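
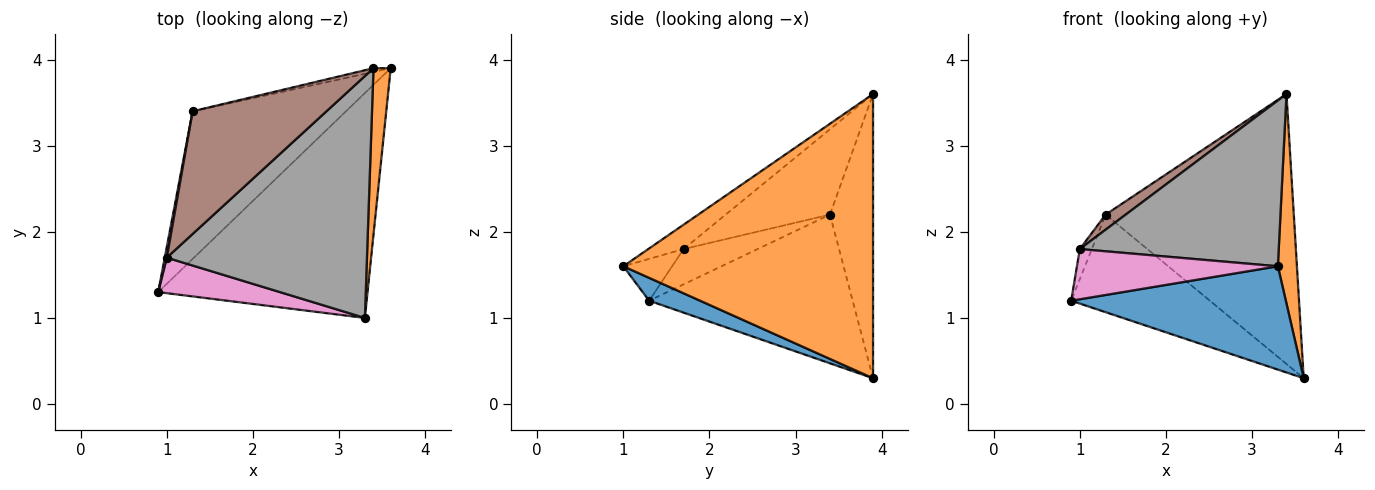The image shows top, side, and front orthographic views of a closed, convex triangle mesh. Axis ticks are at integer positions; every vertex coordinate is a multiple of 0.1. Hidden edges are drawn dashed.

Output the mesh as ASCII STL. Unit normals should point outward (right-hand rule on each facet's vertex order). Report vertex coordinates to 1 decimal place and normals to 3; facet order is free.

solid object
 facet normal 0.099 -0.416 -0.904
  outer loop
   vertex 3.3 1.0 1.6
   vertex 0.9 1.3 1.2
   vertex 3.6 3.9 0.3
  endloop
 endfacet
 facet normal 0.995 -0.076 0.060
  outer loop
   vertex 3.4 3.9 3.6
   vertex 3.3 1.0 1.6
   vertex 3.6 3.9 0.3
  endloop
 endfacet
 facet normal -0.629 0.429 -0.649
  outer loop
   vertex 1.3 3.4 2.2
   vertex 3.6 3.9 0.3
   vertex 0.9 1.3 1.2
  endloop
 endfacet
 facet normal -0.223 0.975 -0.014
  outer loop
   vertex 1.3 3.4 2.2
   vertex 3.4 3.9 3.6
   vertex 3.6 3.9 0.3
  endloop
 endfacet
 facet normal -0.985 0.160 0.057
  outer loop
   vertex 1.0 1.7 1.8
   vertex 1.3 3.4 2.2
   vertex 0.9 1.3 1.2
  endloop
 endfacet
 facet normal -0.535 -0.103 0.839
  outer loop
   vertex 1.0 1.7 1.8
   vertex 3.4 3.9 3.6
   vertex 1.3 3.4 2.2
  endloop
 endfacet
 facet normal -0.195 -0.801 0.566
  outer loop
   vertex 1.0 1.7 1.8
   vertex 0.9 1.3 1.2
   vertex 3.3 1.0 1.6
  endloop
 endfacet
 facet normal -0.100 -0.563 0.821
  outer loop
   vertex 1.0 1.7 1.8
   vertex 3.3 1.0 1.6
   vertex 3.4 3.9 3.6
  endloop
 endfacet
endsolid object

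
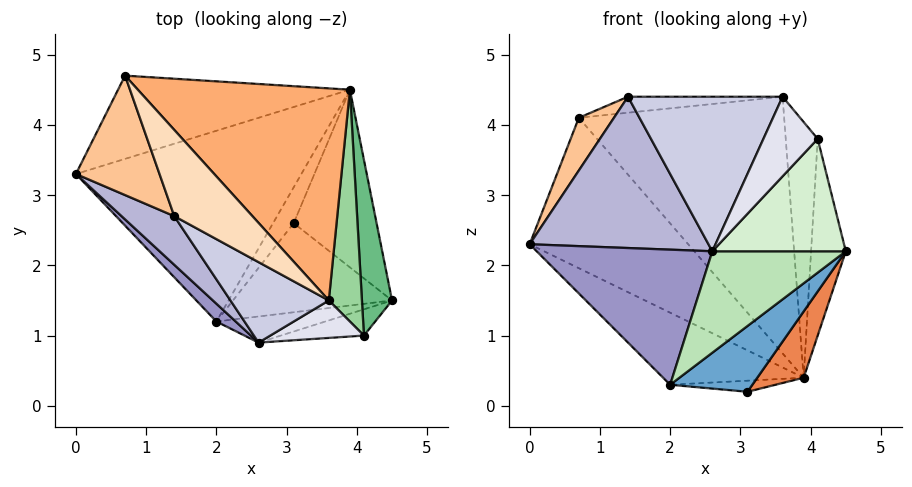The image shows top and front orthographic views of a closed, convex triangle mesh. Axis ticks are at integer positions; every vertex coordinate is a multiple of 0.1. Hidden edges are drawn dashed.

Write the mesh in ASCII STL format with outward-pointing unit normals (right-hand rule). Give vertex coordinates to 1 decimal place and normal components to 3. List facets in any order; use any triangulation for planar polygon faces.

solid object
 facet normal 0.564 -0.490 -0.664
  outer loop
   vertex 2.0 1.2 0.3
   vertex 3.1 2.6 0.2
   vertex 4.5 1.5 2.2
  endloop
 endfacet
 facet normal -0.451 0.781 -0.432
  outer loop
   vertex 3.9 4.5 0.4
   vertex 0.0 3.3 2.3
   vertex 0.7 4.7 4.1
  endloop
 endfacet
 facet normal -0.492 0.308 -0.815
  outer loop
   vertex 3.9 4.5 0.4
   vertex 2.0 1.2 0.3
   vertex 0.0 3.3 2.3
  endloop
 endfacet
 facet normal -0.420 0.268 -0.867
  outer loop
   vertex 3.9 4.5 0.4
   vertex 3.1 2.6 0.2
   vertex 2.0 1.2 0.3
  endloop
 endfacet
 facet normal 0.729 -0.239 -0.642
  outer loop
   vertex 3.9 4.5 0.4
   vertex 4.5 1.5 2.2
   vertex 3.1 2.6 0.2
  endloop
 endfacet
 facet normal 0.617 0.606 0.501
  outer loop
   vertex 3.9 4.5 0.4
   vertex 0.7 4.7 4.1
   vertex 3.6 1.5 4.4
  endloop
 endfacet
 facet normal -0.840 -0.219 0.497
  outer loop
   vertex 1.4 2.7 4.4
   vertex 0.7 4.7 4.1
   vertex 0.0 3.3 2.3
  endloop
 endfacet
 facet normal 0.099 0.181 0.978
  outer loop
   vertex 1.4 2.7 4.4
   vertex 3.6 1.5 4.4
   vertex 0.7 4.7 4.1
  endloop
 endfacet
 facet normal 0.866 0.373 0.333
  outer loop
   vertex 4.1 1.0 3.8
   vertex 4.5 1.5 2.2
   vertex 3.9 4.5 0.4
  endloop
 endfacet
 facet normal 0.840 0.402 0.365
  outer loop
   vertex 4.1 1.0 3.8
   vertex 3.9 4.5 0.4
   vertex 3.6 1.5 4.4
  endloop
 endfacet
 facet normal 0.292 -0.926 -0.239
  outer loop
   vertex 2.6 0.9 2.2
   vertex 2.0 1.2 0.3
   vertex 4.5 1.5 2.2
  endloop
 endfacet
 facet normal 0.294 -0.931 -0.217
  outer loop
   vertex 2.6 0.9 2.2
   vertex 4.5 1.5 2.2
   vertex 4.1 1.0 3.8
  endloop
 endfacet
 facet normal -0.673 -0.733 0.097
  outer loop
   vertex 2.6 0.9 2.2
   vertex 0.0 3.3 2.3
   vertex 2.0 1.2 0.3
  endloop
 endfacet
 facet normal -0.655 -0.719 0.231
  outer loop
   vertex 2.6 0.9 2.2
   vertex 1.4 2.7 4.4
   vertex 0.0 3.3 2.3
  endloop
 endfacet
 facet normal -0.436 -0.798 0.416
  outer loop
   vertex 2.6 0.9 2.2
   vertex 3.6 1.5 4.4
   vertex 1.4 2.7 4.4
  endloop
 endfacet
 facet normal -0.366 -0.842 0.396
  outer loop
   vertex 2.6 0.9 2.2
   vertex 4.1 1.0 3.8
   vertex 3.6 1.5 4.4
  endloop
 endfacet
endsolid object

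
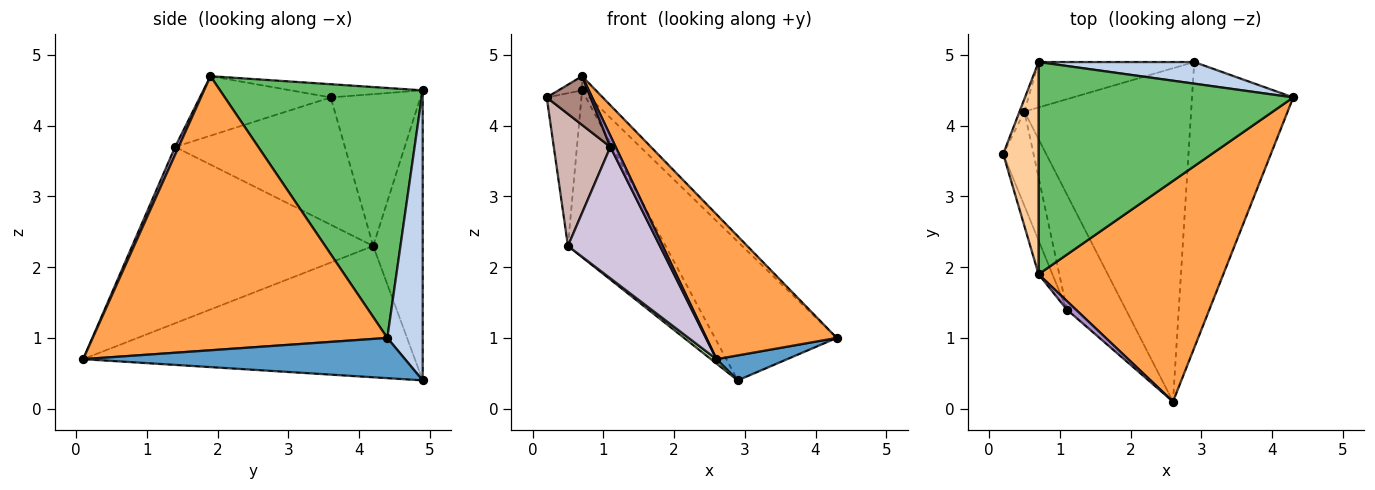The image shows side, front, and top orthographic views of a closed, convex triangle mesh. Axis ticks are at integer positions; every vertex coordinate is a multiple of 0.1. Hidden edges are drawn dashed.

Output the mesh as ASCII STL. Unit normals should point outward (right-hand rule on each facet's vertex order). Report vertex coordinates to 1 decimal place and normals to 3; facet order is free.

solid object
 facet normal 0.368 -0.081 -0.926
  outer loop
   vertex 2.9 4.9 0.4
   vertex 4.3 4.4 1.0
   vertex 2.6 0.1 0.7
  endloop
 endfacet
 facet normal 0.276 0.950 0.148
  outer loop
   vertex 0.7 4.9 4.5
   vertex 4.3 4.4 1.0
   vertex 2.9 4.9 0.4
  endloop
 endfacet
 facet normal 0.778 -0.344 0.525
  outer loop
   vertex 0.7 1.9 4.7
   vertex 2.6 0.1 0.7
   vertex 4.3 4.4 1.0
  endloop
 endfacet
 facet normal -0.349 0.062 0.935
  outer loop
   vertex 0.7 1.9 4.7
   vertex 0.7 4.9 4.5
   vertex 0.2 3.6 4.4
  endloop
 endfacet
 facet normal 0.700 0.048 0.713
  outer loop
   vertex 0.7 1.9 4.7
   vertex 4.3 4.4 1.0
   vertex 0.7 4.9 4.5
  endloop
 endfacet
 facet normal -0.619 -0.010 -0.785
  outer loop
   vertex 0.5 4.2 2.3
   vertex 2.9 4.9 0.4
   vertex 2.6 0.1 0.7
  endloop
 endfacet
 facet normal -0.932 0.361 -0.030
  outer loop
   vertex 0.5 4.2 2.3
   vertex 0.2 3.6 4.4
   vertex 0.7 4.9 4.5
  endloop
 endfacet
 facet normal -0.439 0.867 -0.236
  outer loop
   vertex 0.5 4.2 2.3
   vertex 0.7 4.9 4.5
   vertex 2.9 4.9 0.4
  endloop
 endfacet
 facet normal 0.468 -0.701 0.538
  outer loop
   vertex 1.1 1.4 3.7
   vertex 2.6 0.1 0.7
   vertex 0.7 1.9 4.7
  endloop
 endfacet
 facet normal -0.892 -0.340 -0.298
  outer loop
   vertex 1.1 1.4 3.7
   vertex 0.5 4.2 2.3
   vertex 2.6 0.1 0.7
  endloop
 endfacet
 facet normal -0.926 -0.310 -0.215
  outer loop
   vertex 1.1 1.4 3.7
   vertex 0.7 1.9 4.7
   vertex 0.2 3.6 4.4
  endloop
 endfacet
 facet normal -0.925 -0.308 -0.220
  outer loop
   vertex 1.1 1.4 3.7
   vertex 0.2 3.6 4.4
   vertex 0.5 4.2 2.3
  endloop
 endfacet
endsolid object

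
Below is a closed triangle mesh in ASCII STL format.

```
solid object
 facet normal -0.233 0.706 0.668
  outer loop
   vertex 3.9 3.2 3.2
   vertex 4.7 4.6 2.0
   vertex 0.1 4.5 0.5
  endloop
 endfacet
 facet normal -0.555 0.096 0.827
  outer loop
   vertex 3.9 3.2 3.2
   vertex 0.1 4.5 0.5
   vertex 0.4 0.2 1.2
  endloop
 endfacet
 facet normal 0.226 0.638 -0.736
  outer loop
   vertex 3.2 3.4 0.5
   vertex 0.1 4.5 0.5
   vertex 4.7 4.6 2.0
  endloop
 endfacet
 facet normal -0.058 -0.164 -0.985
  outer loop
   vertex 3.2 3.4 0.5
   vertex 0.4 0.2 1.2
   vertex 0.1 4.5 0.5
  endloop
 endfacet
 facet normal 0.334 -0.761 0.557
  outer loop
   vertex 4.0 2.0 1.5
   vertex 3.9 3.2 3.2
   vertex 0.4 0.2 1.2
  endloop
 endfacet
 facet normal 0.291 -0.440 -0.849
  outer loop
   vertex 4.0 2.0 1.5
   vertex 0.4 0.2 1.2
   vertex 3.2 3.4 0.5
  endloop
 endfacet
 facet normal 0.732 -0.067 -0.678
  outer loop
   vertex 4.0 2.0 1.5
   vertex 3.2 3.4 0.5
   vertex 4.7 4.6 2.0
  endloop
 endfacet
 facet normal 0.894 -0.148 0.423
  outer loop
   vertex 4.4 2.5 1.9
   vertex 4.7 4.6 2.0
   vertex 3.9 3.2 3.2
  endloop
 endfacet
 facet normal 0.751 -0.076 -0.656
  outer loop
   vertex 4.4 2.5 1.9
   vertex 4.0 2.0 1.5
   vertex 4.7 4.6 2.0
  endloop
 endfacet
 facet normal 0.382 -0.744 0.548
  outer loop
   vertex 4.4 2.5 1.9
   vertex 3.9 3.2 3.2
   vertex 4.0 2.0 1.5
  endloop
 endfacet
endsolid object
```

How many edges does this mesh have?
15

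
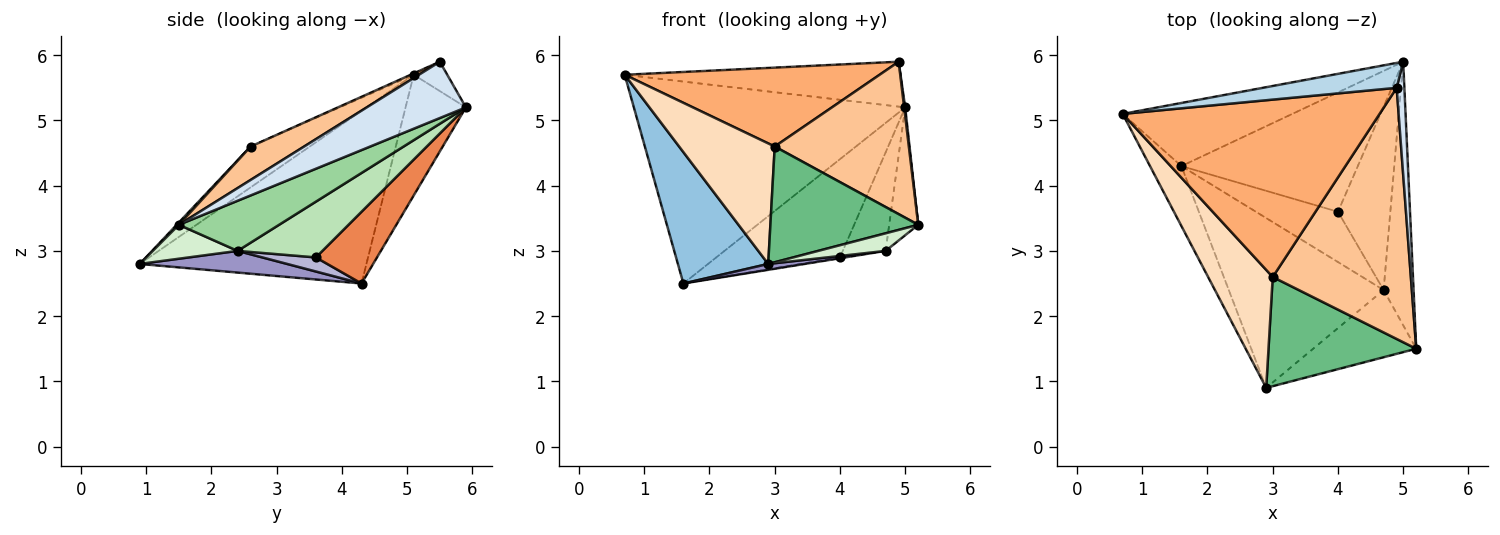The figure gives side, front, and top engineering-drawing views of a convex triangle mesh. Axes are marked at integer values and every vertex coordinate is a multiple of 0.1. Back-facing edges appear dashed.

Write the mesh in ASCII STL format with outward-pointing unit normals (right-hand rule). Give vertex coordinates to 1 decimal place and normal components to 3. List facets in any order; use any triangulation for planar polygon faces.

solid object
 facet normal -0.208 0.934 -0.292
  outer loop
   vertex 1.6 4.3 2.5
   vertex 0.7 5.1 5.7
   vertex 5.0 5.9 5.2
  endloop
 endfacet
 facet normal -0.916 -0.365 -0.166
  outer loop
   vertex 2.9 0.9 2.8
   vertex 0.7 5.1 5.7
   vertex 1.6 4.3 2.5
  endloop
 endfacet
 facet normal -0.106 0.870 0.482
  outer loop
   vertex 4.9 5.5 5.9
   vertex 5.0 5.9 5.2
   vertex 0.7 5.1 5.7
  endloop
 endfacet
 facet normal 0.991 -0.010 0.136
  outer loop
   vertex 4.9 5.5 5.9
   vertex 5.2 1.5 3.4
   vertex 5.0 5.9 5.2
  endloop
 endfacet
 facet normal 0.300 0.606 -0.737
  outer loop
   vertex 4.0 3.6 2.9
   vertex 1.6 4.3 2.5
   vertex 5.0 5.9 5.2
  endloop
 endfacet
 facet normal -0.005 -0.406 0.914
  outer loop
   vertex 3.0 2.6 4.6
   vertex 4.9 5.5 5.9
   vertex 0.7 5.1 5.7
  endloop
 endfacet
 facet normal 0.203 -0.508 0.837
  outer loop
   vertex 3.0 2.6 4.6
   vertex 5.2 1.5 3.4
   vertex 4.9 5.5 5.9
  endloop
 endfacet
 facet normal -0.404 -0.654 0.640
  outer loop
   vertex 3.0 2.6 4.6
   vertex 0.7 5.1 5.7
   vertex 2.9 0.9 2.8
  endloop
 endfacet
 facet normal 0.011 -0.727 0.686
  outer loop
   vertex 3.0 2.6 4.6
   vertex 2.9 0.9 2.8
   vertex 5.2 1.5 3.4
  endloop
 endfacet
 facet normal 0.833 0.242 -0.498
  outer loop
   vertex 4.7 2.4 3.0
   vertex 5.0 5.9 5.2
   vertex 5.2 1.5 3.4
  endloop
 endfacet
 facet normal 0.684 0.345 -0.643
  outer loop
   vertex 4.7 2.4 3.0
   vertex 4.0 3.6 2.9
   vertex 5.0 5.9 5.2
  endloop
 endfacet
 facet normal 0.303 -0.241 -0.922
  outer loop
   vertex 4.7 2.4 3.0
   vertex 5.2 1.5 3.4
   vertex 2.9 0.9 2.8
  endloop
 endfacet
 facet normal 0.139 -0.034 -0.990
  outer loop
   vertex 4.7 2.4 3.0
   vertex 2.9 0.9 2.8
   vertex 1.6 4.3 2.5
  endloop
 endfacet
 facet normal 0.169 0.016 -0.985
  outer loop
   vertex 4.7 2.4 3.0
   vertex 1.6 4.3 2.5
   vertex 4.0 3.6 2.9
  endloop
 endfacet
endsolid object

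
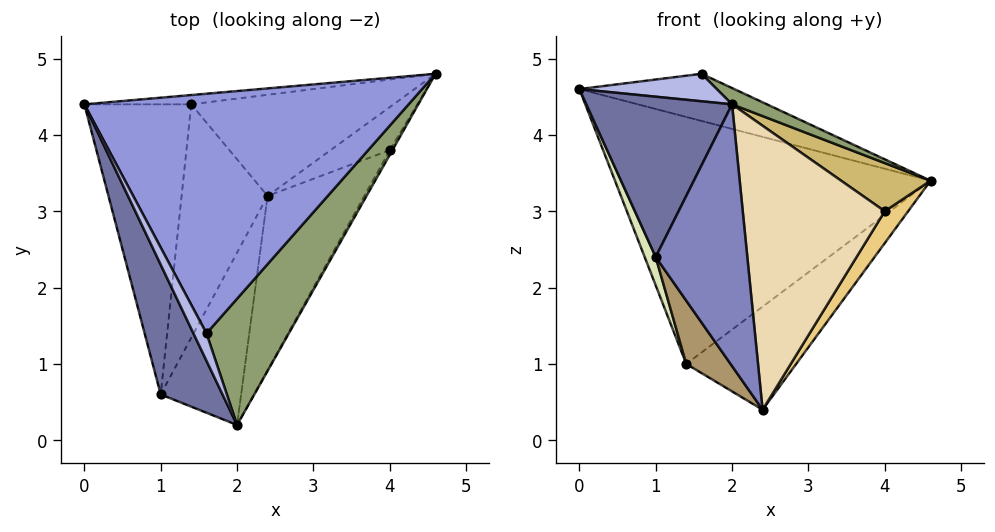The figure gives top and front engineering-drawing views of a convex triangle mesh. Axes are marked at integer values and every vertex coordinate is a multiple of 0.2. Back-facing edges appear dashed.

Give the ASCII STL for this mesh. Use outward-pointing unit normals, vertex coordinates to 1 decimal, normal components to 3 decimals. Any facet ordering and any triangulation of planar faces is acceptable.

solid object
 facet normal -0.843 -0.418 0.338
  outer loop
   vertex 1.0 0.6 2.4
   vertex 2.0 0.2 4.4
   vertex 0.0 4.4 4.6
  endloop
 endfacet
 facet normal 0.608 -0.663 -0.437
  outer loop
   vertex 1.0 0.6 2.4
   vertex 2.4 3.2 0.4
   vertex 2.0 0.2 4.4
  endloop
 endfacet
 facet normal 0.233 0.188 0.954
  outer loop
   vertex 1.6 1.4 4.8
   vertex 4.6 4.8 3.4
   vertex 0.0 4.4 4.6
  endloop
 endfacet
 facet normal -0.816 -0.408 0.408
  outer loop
   vertex 1.6 1.4 4.8
   vertex 0.0 4.4 4.6
   vertex 2.0 0.2 4.4
  endloop
 endfacet
 facet normal 0.519 -0.109 0.847
  outer loop
   vertex 1.6 1.4 4.8
   vertex 2.0 0.2 4.4
   vertex 4.6 4.8 3.4
  endloop
 endfacet
 facet normal -0.096 0.995 -0.037
  outer loop
   vertex 1.4 4.4 1.0
   vertex 0.0 4.4 4.6
   vertex 4.6 4.8 3.4
  endloop
 endfacet
 facet normal 0.400 0.654 -0.642
  outer loop
   vertex 1.4 4.4 1.0
   vertex 4.6 4.8 3.4
   vertex 2.4 3.2 0.4
  endloop
 endfacet
 facet normal -0.931 -0.035 -0.362
  outer loop
   vertex 1.4 4.4 1.0
   vertex 1.0 0.6 2.4
   vertex 0.0 4.4 4.6
  endloop
 endfacet
 facet normal -0.666 -0.195 -0.720
  outer loop
   vertex 1.4 4.4 1.0
   vertex 2.4 3.2 0.4
   vertex 1.0 0.6 2.4
  endloop
 endfacet
 facet normal 0.865 -0.499 -0.049
  outer loop
   vertex 4.0 3.8 3.0
   vertex 4.6 4.8 3.4
   vertex 2.0 0.2 4.4
  endloop
 endfacet
 facet normal 0.837 -0.326 -0.440
  outer loop
   vertex 4.0 3.8 3.0
   vertex 2.4 3.2 0.4
   vertex 4.6 4.8 3.4
  endloop
 endfacet
 facet normal 0.760 -0.554 -0.340
  outer loop
   vertex 4.0 3.8 3.0
   vertex 2.0 0.2 4.4
   vertex 2.4 3.2 0.4
  endloop
 endfacet
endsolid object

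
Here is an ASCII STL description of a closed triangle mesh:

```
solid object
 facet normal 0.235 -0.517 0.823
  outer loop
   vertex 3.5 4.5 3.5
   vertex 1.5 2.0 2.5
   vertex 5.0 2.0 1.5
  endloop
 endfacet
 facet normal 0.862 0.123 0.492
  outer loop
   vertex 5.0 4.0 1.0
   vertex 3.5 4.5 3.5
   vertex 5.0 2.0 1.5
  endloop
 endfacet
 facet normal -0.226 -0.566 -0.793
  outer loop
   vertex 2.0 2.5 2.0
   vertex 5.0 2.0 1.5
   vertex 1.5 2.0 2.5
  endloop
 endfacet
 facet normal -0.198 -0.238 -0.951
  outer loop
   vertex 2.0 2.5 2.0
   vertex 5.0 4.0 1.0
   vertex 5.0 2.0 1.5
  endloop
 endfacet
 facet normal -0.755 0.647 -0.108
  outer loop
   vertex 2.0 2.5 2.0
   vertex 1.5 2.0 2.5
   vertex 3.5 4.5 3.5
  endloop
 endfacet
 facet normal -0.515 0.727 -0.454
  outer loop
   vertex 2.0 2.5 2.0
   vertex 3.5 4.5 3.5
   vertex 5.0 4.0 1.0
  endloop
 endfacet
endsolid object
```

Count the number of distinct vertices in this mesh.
5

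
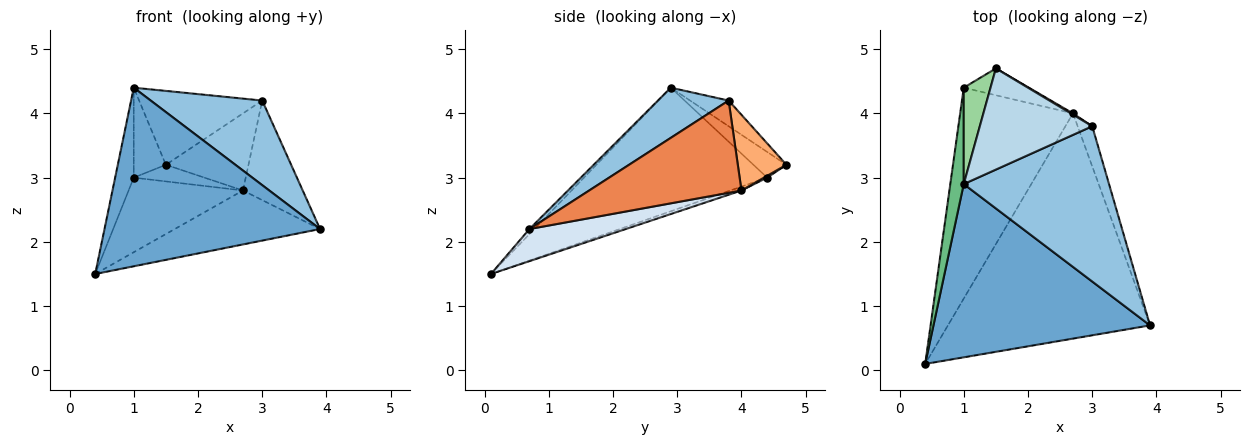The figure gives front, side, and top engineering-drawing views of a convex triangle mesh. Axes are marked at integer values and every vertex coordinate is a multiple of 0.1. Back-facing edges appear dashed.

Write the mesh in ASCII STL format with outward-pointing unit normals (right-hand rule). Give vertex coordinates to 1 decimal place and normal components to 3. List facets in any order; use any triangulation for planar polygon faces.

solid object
 facet normal -0.016 -0.718 0.696
  outer loop
   vertex 1.0 2.9 4.4
   vertex 0.4 0.1 1.5
   vertex 3.9 0.7 2.2
  endloop
 endfacet
 facet normal 0.290 -0.458 0.840
  outer loop
   vertex 3.0 3.8 4.2
   vertex 1.0 2.9 4.4
   vertex 3.9 0.7 2.2
  endloop
 endfacet
 facet normal -0.182 0.580 0.794
  outer loop
   vertex 3.0 3.8 4.2
   vertex 1.5 4.7 3.2
   vertex 1.0 2.9 4.4
  endloop
 endfacet
 facet normal 0.153 0.230 -0.961
  outer loop
   vertex 2.7 4.0 2.8
   vertex 3.9 0.7 2.2
   vertex 0.4 0.1 1.5
  endloop
 endfacet
 facet normal 0.921 0.361 -0.146
  outer loop
   vertex 2.7 4.0 2.8
   vertex 3.0 3.8 4.2
   vertex 3.9 0.7 2.2
  endloop
 endfacet
 facet normal 0.507 0.862 0.014
  outer loop
   vertex 2.7 4.0 2.8
   vertex 1.5 4.7 3.2
   vertex 3.0 3.8 4.2
  endloop
 endfacet
 facet normal -0.032 0.333 -0.942
  outer loop
   vertex 1.0 4.4 3.0
   vertex 2.7 4.0 2.8
   vertex 0.4 0.1 1.5
  endloop
 endfacet
 facet normal 0.024 0.527 -0.850
  outer loop
   vertex 1.0 4.4 3.0
   vertex 1.5 4.7 3.2
   vertex 2.7 4.0 2.8
  endloop
 endfacet
 facet normal -0.989 0.100 0.108
  outer loop
   vertex 1.0 4.4 3.0
   vertex 0.4 0.1 1.5
   vertex 1.0 2.9 4.4
  endloop
 endfacet
 facet normal -0.574 0.559 0.598
  outer loop
   vertex 1.0 4.4 3.0
   vertex 1.0 2.9 4.4
   vertex 1.5 4.7 3.2
  endloop
 endfacet
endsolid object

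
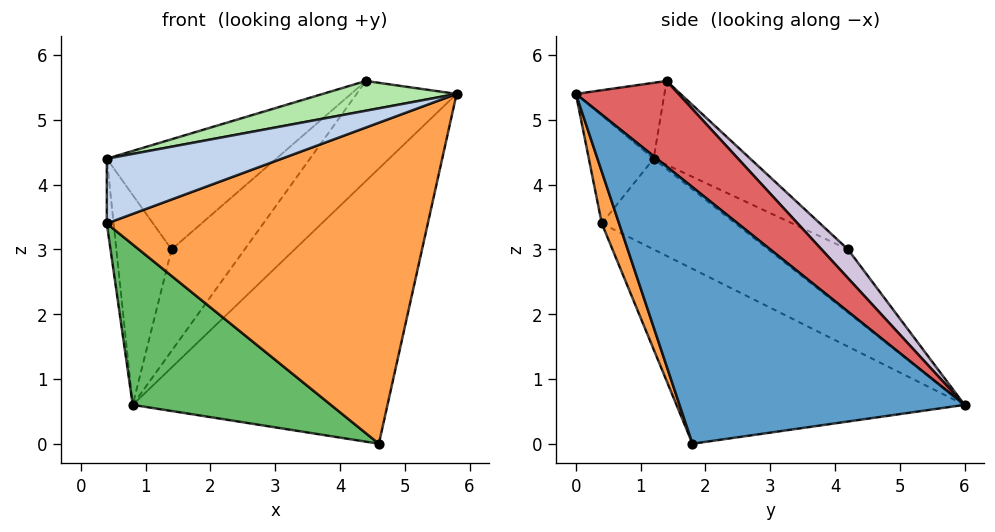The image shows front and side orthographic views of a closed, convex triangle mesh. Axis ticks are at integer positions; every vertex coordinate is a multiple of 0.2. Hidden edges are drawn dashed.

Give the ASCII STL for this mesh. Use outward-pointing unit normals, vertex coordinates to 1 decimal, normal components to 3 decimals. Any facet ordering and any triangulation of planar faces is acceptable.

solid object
 facet normal 0.744 0.665 0.056
  outer loop
   vertex 4.6 1.8 0.0
   vertex 0.8 6.0 0.6
   vertex 5.8 0.0 5.4
  endloop
 endfacet
 facet normal -0.278 -0.750 0.600
  outer loop
   vertex 0.4 0.4 3.4
   vertex 5.8 0.0 5.4
   vertex 0.4 1.2 4.4
  endloop
 endfacet
 facet normal 0.051 -0.944 -0.326
  outer loop
   vertex 0.4 0.4 3.4
   vertex 4.6 1.8 0.0
   vertex 5.8 0.0 5.4
  endloop
 endfacet
 facet normal -0.998 0.051 -0.041
  outer loop
   vertex 0.4 0.4 3.4
   vertex 0.4 1.2 4.4
   vertex 0.8 6.0 0.6
  endloop
 endfacet
 facet normal -0.514 -0.354 -0.781
  outer loop
   vertex 0.4 0.4 3.4
   vertex 0.8 6.0 0.6
   vertex 4.6 1.8 0.0
  endloop
 endfacet
 facet normal -0.249 -0.376 0.892
  outer loop
   vertex 4.4 1.4 5.6
   vertex 0.4 1.2 4.4
   vertex 5.8 0.0 5.4
  endloop
 endfacet
 facet normal 0.710 0.692 0.126
  outer loop
   vertex 4.4 1.4 5.6
   vertex 5.8 0.0 5.4
   vertex 0.8 6.0 0.6
  endloop
 endfacet
 facet normal -0.695 0.481 0.535
  outer loop
   vertex 1.4 4.2 3.0
   vertex 0.8 6.0 0.6
   vertex 0.4 1.2 4.4
  endloop
 endfacet
 facet normal -0.274 0.480 0.833
  outer loop
   vertex 1.4 4.2 3.0
   vertex 0.4 1.2 4.4
   vertex 4.4 1.4 5.6
  endloop
 endfacet
 facet normal 0.289 0.799 0.527
  outer loop
   vertex 1.4 4.2 3.0
   vertex 4.4 1.4 5.6
   vertex 0.8 6.0 0.6
  endloop
 endfacet
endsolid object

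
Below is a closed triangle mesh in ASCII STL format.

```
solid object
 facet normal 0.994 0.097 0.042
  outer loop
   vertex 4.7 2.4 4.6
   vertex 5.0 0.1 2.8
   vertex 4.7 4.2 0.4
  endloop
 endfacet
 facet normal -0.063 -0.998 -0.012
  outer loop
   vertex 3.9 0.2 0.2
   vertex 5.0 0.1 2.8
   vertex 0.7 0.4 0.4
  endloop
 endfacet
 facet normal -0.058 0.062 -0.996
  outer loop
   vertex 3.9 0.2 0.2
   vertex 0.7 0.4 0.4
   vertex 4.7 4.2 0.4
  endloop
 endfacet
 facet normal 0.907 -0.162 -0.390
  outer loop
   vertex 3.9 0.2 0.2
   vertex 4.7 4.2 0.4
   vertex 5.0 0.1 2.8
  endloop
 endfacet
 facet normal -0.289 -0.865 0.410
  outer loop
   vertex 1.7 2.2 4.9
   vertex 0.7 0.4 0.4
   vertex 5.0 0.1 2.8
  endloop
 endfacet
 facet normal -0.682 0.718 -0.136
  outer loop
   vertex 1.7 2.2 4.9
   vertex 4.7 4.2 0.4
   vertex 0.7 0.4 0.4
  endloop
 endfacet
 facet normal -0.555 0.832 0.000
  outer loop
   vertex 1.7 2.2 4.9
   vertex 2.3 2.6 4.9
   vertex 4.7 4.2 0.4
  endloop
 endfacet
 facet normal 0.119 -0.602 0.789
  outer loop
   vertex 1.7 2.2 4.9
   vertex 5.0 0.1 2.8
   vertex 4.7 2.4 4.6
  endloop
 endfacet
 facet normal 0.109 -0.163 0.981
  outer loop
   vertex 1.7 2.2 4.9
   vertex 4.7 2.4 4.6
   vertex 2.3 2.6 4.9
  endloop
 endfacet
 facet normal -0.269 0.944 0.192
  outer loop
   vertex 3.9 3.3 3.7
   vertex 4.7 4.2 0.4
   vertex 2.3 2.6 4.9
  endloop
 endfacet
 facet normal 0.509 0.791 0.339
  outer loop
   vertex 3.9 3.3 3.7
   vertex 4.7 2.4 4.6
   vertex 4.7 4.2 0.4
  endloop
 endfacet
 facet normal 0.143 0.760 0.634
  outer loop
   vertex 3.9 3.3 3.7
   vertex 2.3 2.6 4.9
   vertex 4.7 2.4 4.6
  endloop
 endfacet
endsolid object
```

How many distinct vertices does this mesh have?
8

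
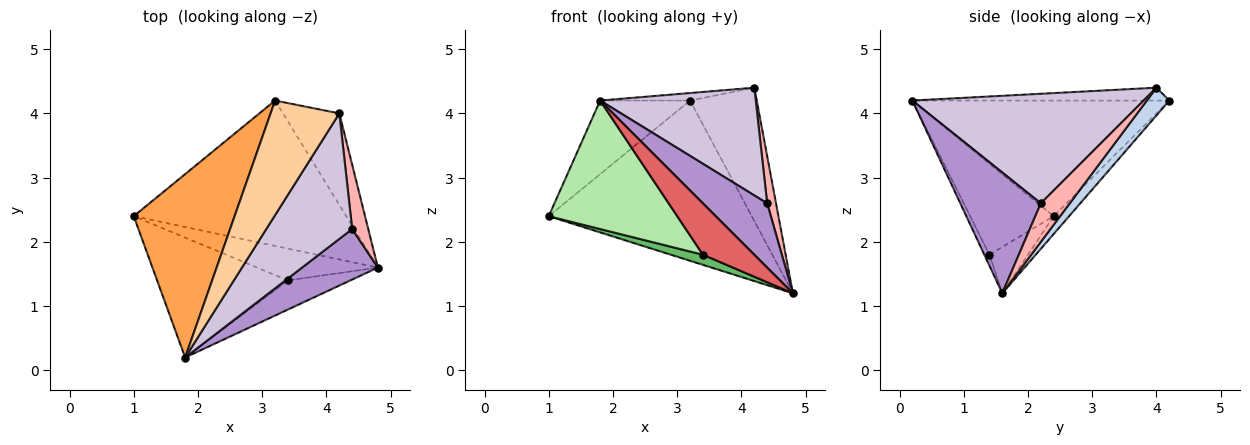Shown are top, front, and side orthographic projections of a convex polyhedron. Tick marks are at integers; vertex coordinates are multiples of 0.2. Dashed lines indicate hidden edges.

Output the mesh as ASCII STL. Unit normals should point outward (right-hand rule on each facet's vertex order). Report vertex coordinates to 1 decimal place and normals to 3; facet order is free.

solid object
 facet normal -0.056 0.739 -0.671
  outer loop
   vertex 3.2 4.2 4.2
   vertex 4.8 1.6 1.2
   vertex 1.0 2.4 2.4
  endloop
 endfacet
 facet normal 0.268 0.794 -0.545
  outer loop
   vertex 3.2 4.2 4.2
   vertex 4.2 4.0 4.4
   vertex 4.8 1.6 1.2
  endloop
 endfacet
 facet normal -0.729 0.255 0.636
  outer loop
   vertex 3.2 4.2 4.2
   vertex 1.0 2.4 2.4
   vertex 1.8 0.2 4.2
  endloop
 endfacet
 facet normal -0.183 0.064 0.981
  outer loop
   vertex 3.2 4.2 4.2
   vertex 1.8 0.2 4.2
   vertex 4.2 4.0 4.4
  endloop
 endfacet
 facet normal -0.343 -0.286 -0.895
  outer loop
   vertex 3.4 1.4 1.8
   vertex 1.0 2.4 2.4
   vertex 4.8 1.6 1.2
  endloop
 endfacet
 facet normal -0.429 -0.660 -0.616
  outer loop
   vertex 3.4 1.4 1.8
   vertex 1.8 0.2 4.2
   vertex 1.0 2.4 2.4
  endloop
 endfacet
 facet normal -0.087 -0.867 -0.491
  outer loop
   vertex 3.4 1.4 1.8
   vertex 4.8 1.6 1.2
   vertex 1.8 0.2 4.2
  endloop
 endfacet
 facet normal 0.888 -0.271 0.370
  outer loop
   vertex 4.4 2.2 2.6
   vertex 4.8 1.6 1.2
   vertex 4.2 4.0 4.4
  endloop
 endfacet
 facet normal 0.702 -0.560 0.440
  outer loop
   vertex 4.4 2.2 2.6
   vertex 1.8 0.2 4.2
   vertex 4.8 1.6 1.2
  endloop
 endfacet
 facet normal 0.696 -0.468 0.545
  outer loop
   vertex 4.4 2.2 2.6
   vertex 4.2 4.0 4.4
   vertex 1.8 0.2 4.2
  endloop
 endfacet
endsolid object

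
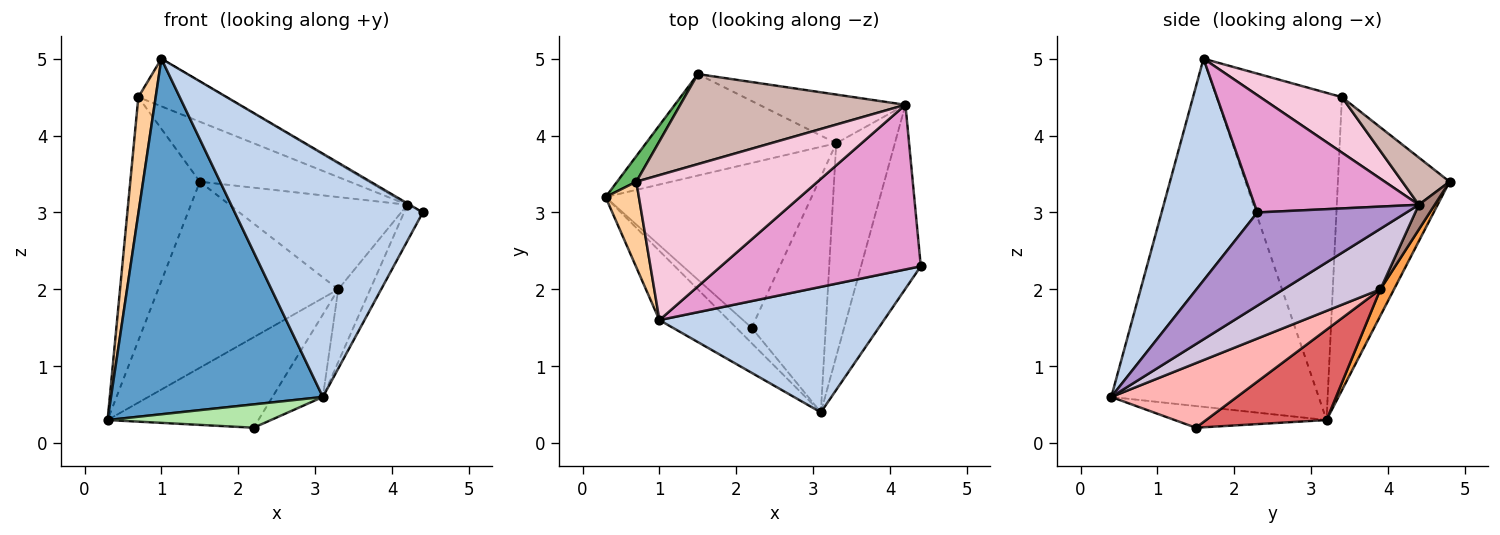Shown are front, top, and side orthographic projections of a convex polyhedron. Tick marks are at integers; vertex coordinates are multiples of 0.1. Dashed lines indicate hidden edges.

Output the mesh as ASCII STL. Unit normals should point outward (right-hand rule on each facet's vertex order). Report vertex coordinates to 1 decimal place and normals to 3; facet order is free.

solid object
 facet normal -0.693 -0.708 -0.138
  outer loop
   vertex 1.0 1.6 5.0
   vertex 0.3 3.2 0.3
   vertex 3.1 0.4 0.6
  endloop
 endfacet
 facet normal 0.412 -0.810 0.418
  outer loop
   vertex 1.0 1.6 5.0
   vertex 3.1 0.4 0.6
   vertex 4.4 2.3 3.0
  endloop
 endfacet
 facet normal 0.066 0.876 -0.478
  outer loop
   vertex 3.3 3.9 2.0
   vertex 0.3 3.2 0.3
   vertex 1.5 4.8 3.4
  endloop
 endfacet
 facet normal -0.986 -0.136 0.100
  outer loop
   vertex 0.7 3.4 4.5
   vertex 0.3 3.2 0.3
   vertex 1.0 1.6 5.0
  endloop
 endfacet
 facet normal -0.847 0.528 0.056
  outer loop
   vertex 0.7 3.4 4.5
   vertex 1.5 4.8 3.4
   vertex 0.3 3.2 0.3
  endloop
 endfacet
 facet normal -0.613 -0.660 -0.435
  outer loop
   vertex 2.2 1.5 0.2
   vertex 3.1 0.4 0.6
   vertex 0.3 3.2 0.3
  endloop
 endfacet
 facet normal 0.359 0.449 -0.818
  outer loop
   vertex 2.2 1.5 0.2
   vertex 0.3 3.2 0.3
   vertex 3.3 3.9 2.0
  endloop
 endfacet
 facet normal 0.636 0.255 -0.729
  outer loop
   vertex 2.2 1.5 0.2
   vertex 3.3 3.9 2.0
   vertex 3.1 0.4 0.6
  endloop
 endfacet
 facet normal 0.837 0.105 -0.537
  outer loop
   vertex 4.2 4.4 3.1
   vertex 4.4 2.3 3.0
   vertex 3.1 0.4 0.6
  endloop
 endfacet
 facet normal 0.699 0.231 -0.677
  outer loop
   vertex 4.2 4.4 3.1
   vertex 3.1 0.4 0.6
   vertex 3.3 3.9 2.0
  endloop
 endfacet
 facet normal 0.079 0.882 -0.465
  outer loop
   vertex 4.2 4.4 3.1
   vertex 3.3 3.9 2.0
   vertex 1.5 4.8 3.4
  endloop
 endfacet
 facet normal 0.172 0.546 0.820
  outer loop
   vertex 4.2 4.4 3.1
   vertex 1.5 4.8 3.4
   vertex 0.7 3.4 4.5
  endloop
 endfacet
 facet normal 0.506 0.007 0.863
  outer loop
   vertex 4.2 4.4 3.1
   vertex 1.0 1.6 5.0
   vertex 4.4 2.3 3.0
  endloop
 endfacet
 facet normal 0.279 0.300 0.912
  outer loop
   vertex 4.2 4.4 3.1
   vertex 0.7 3.4 4.5
   vertex 1.0 1.6 5.0
  endloop
 endfacet
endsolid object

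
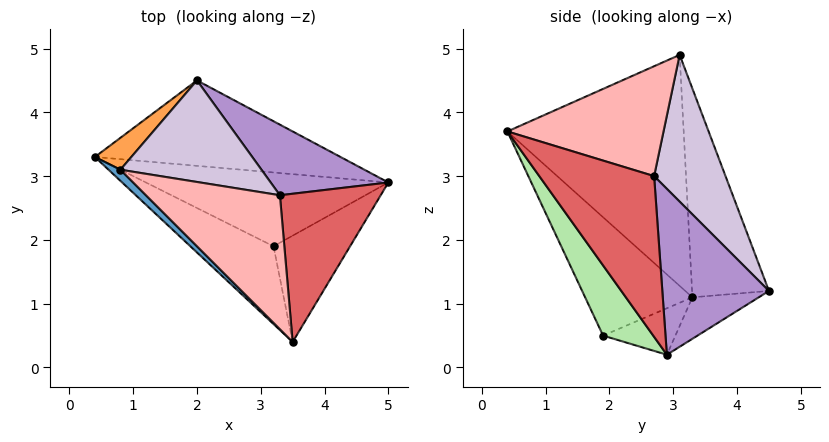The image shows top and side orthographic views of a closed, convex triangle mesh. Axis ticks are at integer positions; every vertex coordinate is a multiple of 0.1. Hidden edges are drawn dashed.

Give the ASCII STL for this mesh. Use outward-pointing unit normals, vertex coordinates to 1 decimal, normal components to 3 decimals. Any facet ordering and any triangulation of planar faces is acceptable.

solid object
 facet normal -0.699 -0.715 0.036
  outer loop
   vertex 0.8 3.1 4.9
   vertex 0.4 3.3 1.1
   vertex 3.5 0.4 3.7
  endloop
 endfacet
 facet normal -0.159 0.291 -0.943
  outer loop
   vertex 2.0 4.5 1.2
   vertex 5.0 2.9 0.2
   vertex 0.4 3.3 1.1
  endloop
 endfacet
 facet normal -0.601 0.792 0.105
  outer loop
   vertex 2.0 4.5 1.2
   vertex 0.4 3.3 1.1
   vertex 0.8 3.1 4.9
  endloop
 endfacet
 facet normal -0.188 0.044 -0.981
  outer loop
   vertex 3.2 1.9 0.5
   vertex 0.4 3.3 1.1
   vertex 5.0 2.9 0.2
  endloop
 endfacet
 facet normal -0.478 -0.812 -0.336
  outer loop
   vertex 3.2 1.9 0.5
   vertex 3.5 0.4 3.7
   vertex 0.4 3.3 1.1
  endloop
 endfacet
 facet normal 0.386 -0.821 -0.421
  outer loop
   vertex 3.2 1.9 0.5
   vertex 5.0 2.9 0.2
   vertex 3.5 0.4 3.7
  endloop
 endfacet
 facet normal 0.825 0.229 0.517
  outer loop
   vertex 3.3 2.7 3.0
   vertex 3.5 0.4 3.7
   vertex 5.0 2.9 0.2
  endloop
 endfacet
 facet normal 0.609 0.279 0.743
  outer loop
   vertex 3.3 2.7 3.0
   vertex 0.8 3.1 4.9
   vertex 3.5 0.4 3.7
  endloop
 endfacet
 facet normal 0.531 0.760 0.376
  outer loop
   vertex 3.3 2.7 3.0
   vertex 5.0 2.9 0.2
   vertex 2.0 4.5 1.2
  endloop
 endfacet
 facet normal 0.458 0.772 0.441
  outer loop
   vertex 3.3 2.7 3.0
   vertex 2.0 4.5 1.2
   vertex 0.8 3.1 4.9
  endloop
 endfacet
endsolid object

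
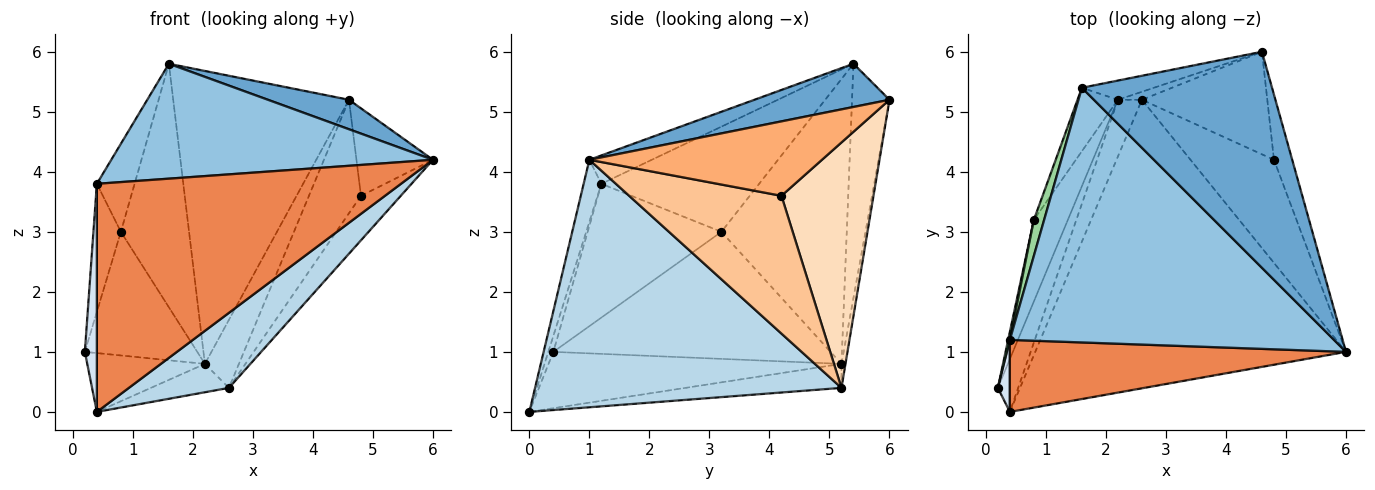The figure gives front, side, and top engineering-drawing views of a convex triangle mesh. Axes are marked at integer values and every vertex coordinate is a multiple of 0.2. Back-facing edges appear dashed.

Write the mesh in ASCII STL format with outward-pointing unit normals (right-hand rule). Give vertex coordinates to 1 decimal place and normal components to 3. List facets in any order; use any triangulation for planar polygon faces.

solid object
 facet normal 0.220 -0.132 0.967
  outer loop
   vertex 1.6 5.4 5.8
   vertex 6.0 1.0 4.2
   vertex 4.6 6.0 5.2
  endloop
 endfacet
 facet normal -0.080 -0.410 0.909
  outer loop
   vertex 0.4 1.2 3.8
   vertex 6.0 1.0 4.2
   vertex 1.6 5.4 5.8
  endloop
 endfacet
 facet normal 0.610 -0.199 -0.767
  outer loop
   vertex 0.4 0.0 0.0
   vertex 2.6 5.2 0.4
   vertex 6.0 1.0 4.2
  endloop
 endfacet
 facet normal -0.373 -0.885 0.279
  outer loop
   vertex 0.4 0.0 0.0
   vertex 0.4 1.2 3.8
   vertex 0.2 0.4 1.0
  endloop
 endfacet
 facet normal -0.055 -0.952 0.301
  outer loop
   vertex 0.4 0.0 0.0
   vertex 6.0 1.0 4.2
   vertex 0.4 1.2 3.8
  endloop
 endfacet
 facet normal 0.925 0.304 -0.227
  outer loop
   vertex 4.8 4.2 3.6
   vertex 4.6 6.0 5.2
   vertex 6.0 1.0 4.2
  endloop
 endfacet
 facet normal 0.835 0.218 -0.506
  outer loop
   vertex 4.8 4.2 3.6
   vertex 6.0 1.0 4.2
   vertex 2.6 5.2 0.4
  endloop
 endfacet
 facet normal 0.795 0.450 -0.406
  outer loop
   vertex 4.8 4.2 3.6
   vertex 2.6 5.2 0.4
   vertex 4.6 6.0 5.2
  endloop
 endfacet
 facet normal -0.980 0.201 0.013
  outer loop
   vertex 0.8 3.2 3.0
   vertex 0.2 0.4 1.0
   vertex 0.4 1.2 3.8
  endloop
 endfacet
 facet normal -0.968 0.232 0.095
  outer loop
   vertex 0.8 3.2 3.0
   vertex 0.4 1.2 3.8
   vertex 1.6 5.4 5.8
  endloop
 endfacet
 facet normal -0.208 0.976 -0.064
  outer loop
   vertex 2.2 5.2 0.8
   vertex 1.6 5.4 5.8
   vertex 4.6 6.0 5.2
  endloop
 endfacet
 facet normal -0.116 0.986 -0.116
  outer loop
   vertex 2.2 5.2 0.8
   vertex 4.6 6.0 5.2
   vertex 2.6 5.2 0.4
  endloop
 endfacet
 facet normal -0.872 0.474 -0.124
  outer loop
   vertex 2.2 5.2 0.8
   vertex 0.8 3.2 3.0
   vertex 1.6 5.4 5.8
  endloop
 endfacet
 facet normal -0.899 0.365 -0.241
  outer loop
   vertex 2.2 5.2 0.8
   vertex 0.2 0.4 1.0
   vertex 0.8 3.2 3.0
  endloop
 endfacet
 facet normal -0.880 0.353 -0.317
  outer loop
   vertex 2.2 5.2 0.8
   vertex 0.4 0.0 0.0
   vertex 0.2 0.4 1.0
  endloop
 endfacet
 facet normal -0.667 0.333 -0.667
  outer loop
   vertex 2.2 5.2 0.8
   vertex 2.6 5.2 0.4
   vertex 0.4 0.0 0.0
  endloop
 endfacet
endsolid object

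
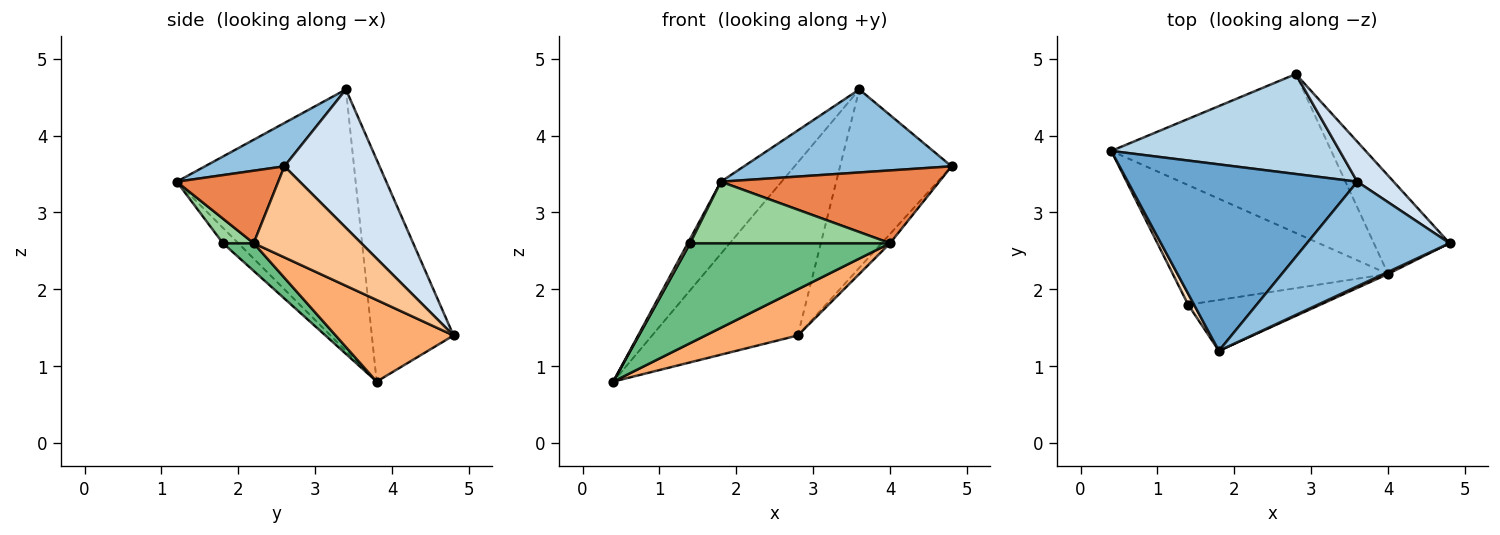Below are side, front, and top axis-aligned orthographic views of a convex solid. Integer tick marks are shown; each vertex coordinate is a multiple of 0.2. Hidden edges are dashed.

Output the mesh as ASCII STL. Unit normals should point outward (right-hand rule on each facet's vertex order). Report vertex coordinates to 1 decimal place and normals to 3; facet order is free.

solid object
 facet normal -0.728 0.247 0.639
  outer loop
   vertex 3.6 3.4 4.6
   vertex 0.4 3.8 0.8
   vertex 1.8 1.2 3.4
  endloop
 endfacet
 facet normal 0.232 -0.605 0.762
  outer loop
   vertex 3.6 3.4 4.6
   vertex 1.8 1.2 3.4
   vertex 4.8 2.6 3.6
  endloop
 endfacet
 facet normal -0.437 0.779 0.450
  outer loop
   vertex 2.8 4.8 1.4
   vertex 0.4 3.8 0.8
   vertex 3.6 3.4 4.6
  endloop
 endfacet
 facet normal 0.640 0.750 0.168
  outer loop
   vertex 2.8 4.8 1.4
   vertex 3.6 3.4 4.6
   vertex 4.8 2.6 3.6
  endloop
 endfacet
 facet normal 0.421 -0.907 0.026
  outer loop
   vertex 4.0 2.2 2.6
   vertex 4.8 2.6 3.6
   vertex 1.8 1.2 3.4
  endloop
 endfacet
 facet normal 0.336 -0.263 -0.905
  outer loop
   vertex 4.0 2.2 2.6
   vertex 0.4 3.8 0.8
   vertex 2.8 4.8 1.4
  endloop
 endfacet
 facet normal 0.768 0.060 -0.638
  outer loop
   vertex 4.0 2.2 2.6
   vertex 2.8 4.8 1.4
   vertex 4.8 2.6 3.6
  endloop
 endfacet
 facet normal -0.924 -0.142 0.355
  outer loop
   vertex 1.4 1.8 2.6
   vertex 1.8 1.2 3.4
   vertex 0.4 3.8 0.8
  endloop
 endfacet
 facet normal 0.098 -0.638 -0.764
  outer loop
   vertex 1.4 1.8 2.6
   vertex 0.4 3.8 0.8
   vertex 4.0 2.2 2.6
  endloop
 endfacet
 facet normal 0.118 -0.765 -0.633
  outer loop
   vertex 1.4 1.8 2.6
   vertex 4.0 2.2 2.6
   vertex 1.8 1.2 3.4
  endloop
 endfacet
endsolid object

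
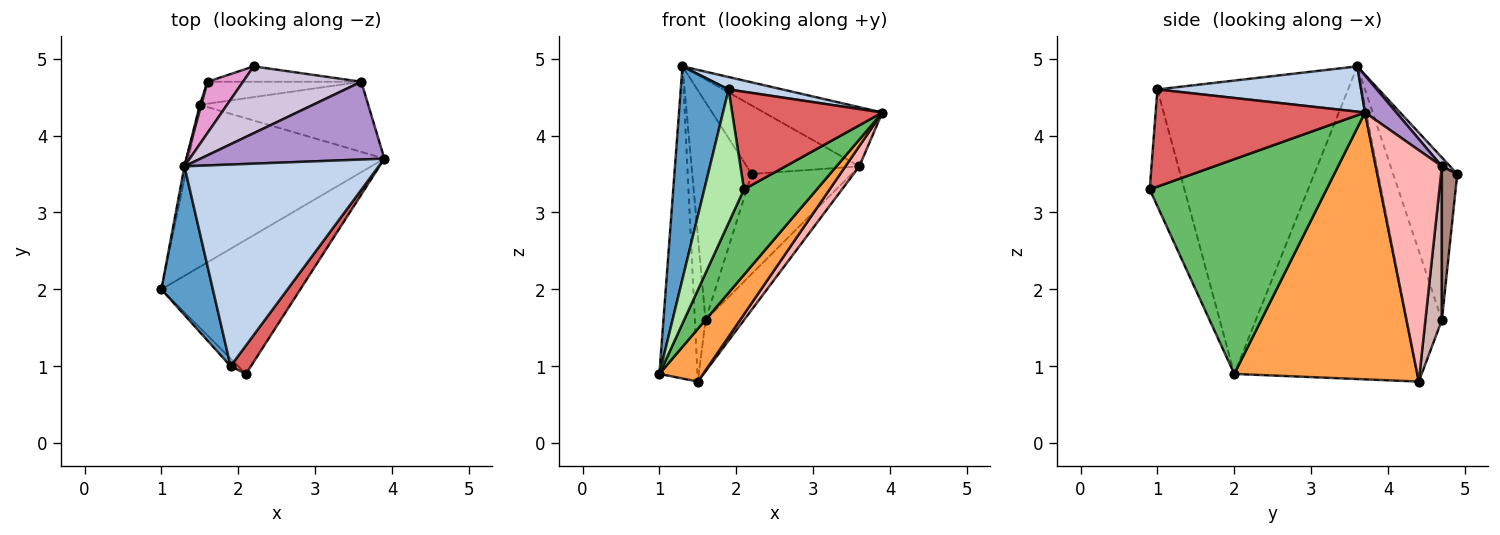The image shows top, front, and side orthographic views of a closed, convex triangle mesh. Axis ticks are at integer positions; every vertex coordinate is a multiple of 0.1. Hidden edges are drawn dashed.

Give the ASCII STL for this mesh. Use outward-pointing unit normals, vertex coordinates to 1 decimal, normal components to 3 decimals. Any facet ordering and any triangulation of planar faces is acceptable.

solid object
 facet normal -0.956 -0.240 0.168
  outer loop
   vertex 1.9 1.0 4.6
   vertex 1.3 3.6 4.9
   vertex 1.0 2.0 0.9
  endloop
 endfacet
 facet normal 0.227 -0.060 0.972
  outer loop
   vertex 1.9 1.0 4.6
   vertex 3.9 3.7 4.3
   vertex 1.3 3.6 4.9
  endloop
 endfacet
 facet normal 0.792 -0.189 -0.581
  outer loop
   vertex 1.5 4.4 0.8
   vertex 3.9 3.7 4.3
   vertex 1.0 2.0 0.9
  endloop
 endfacet
 facet normal -0.979 0.204 -0.008
  outer loop
   vertex 1.5 4.4 0.8
   vertex 1.0 2.0 0.9
   vertex 1.3 3.6 4.9
  endloop
 endfacet
 facet normal 0.793 -0.327 -0.513
  outer loop
   vertex 2.1 0.9 3.3
   vertex 1.0 2.0 0.9
   vertex 3.9 3.7 4.3
  endloop
 endfacet
 facet normal -0.658 -0.752 -0.043
  outer loop
   vertex 2.1 0.9 3.3
   vertex 1.9 1.0 4.6
   vertex 1.0 2.0 0.9
  endloop
 endfacet
 facet normal 0.801 -0.575 0.167
  outer loop
   vertex 2.1 0.9 3.3
   vertex 3.9 3.7 4.3
   vertex 1.9 1.0 4.6
  endloop
 endfacet
 facet normal 0.797 -0.167 -0.580
  outer loop
   vertex 3.6 4.7 3.6
   vertex 3.9 3.7 4.3
   vertex 1.5 4.4 0.8
  endloop
 endfacet
 facet normal 0.158 0.598 0.786
  outer loop
   vertex 3.6 4.7 3.6
   vertex 1.3 3.6 4.9
   vertex 3.9 3.7 4.3
  endloop
 endfacet
 facet normal 0.052 0.715 0.697
  outer loop
   vertex 3.6 4.7 3.6
   vertex 2.2 4.9 3.5
   vertex 1.3 3.6 4.9
  endloop
 endfacet
 facet normal 0.150 0.977 -0.150
  outer loop
   vertex 1.6 4.7 1.6
   vertex 2.2 4.9 3.5
   vertex 3.6 4.7 3.6
  endloop
 endfacet
 facet normal 0.367 0.855 -0.367
  outer loop
   vertex 1.6 4.7 1.6
   vertex 3.6 4.7 3.6
   vertex 1.5 4.4 0.8
  endloop
 endfacet
 facet normal -0.724 0.671 0.158
  outer loop
   vertex 1.6 4.7 1.6
   vertex 1.3 3.6 4.9
   vertex 2.2 4.9 3.5
  endloop
 endfacet
 facet normal -0.956 0.292 0.010
  outer loop
   vertex 1.6 4.7 1.6
   vertex 1.5 4.4 0.8
   vertex 1.3 3.6 4.9
  endloop
 endfacet
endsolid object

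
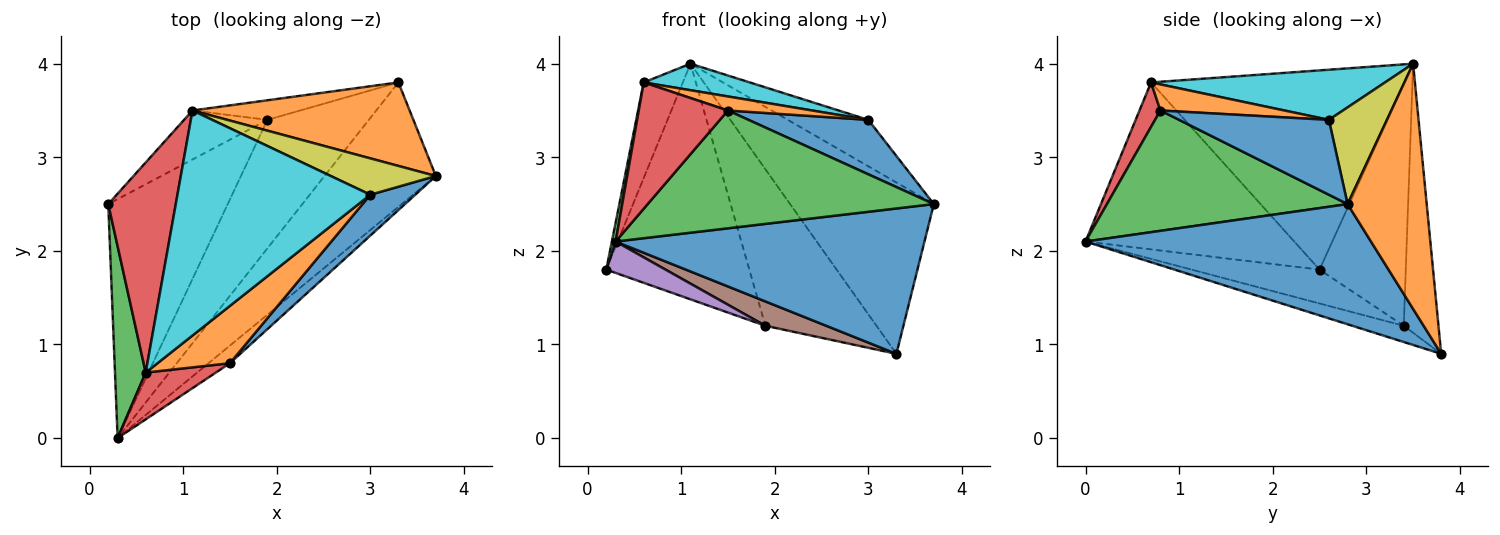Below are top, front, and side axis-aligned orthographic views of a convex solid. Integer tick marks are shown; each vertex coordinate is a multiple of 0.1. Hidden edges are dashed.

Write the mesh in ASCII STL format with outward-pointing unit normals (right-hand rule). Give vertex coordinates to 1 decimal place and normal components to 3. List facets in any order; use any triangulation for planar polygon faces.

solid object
 facet normal 0.575 -0.622 -0.532
  outer loop
   vertex 3.3 3.8 0.9
   vertex 3.7 2.8 2.5
   vertex 0.3 0.0 2.1
  endloop
 endfacet
 facet normal 0.443 0.806 0.393
  outer loop
   vertex 3.3 3.8 0.9
   vertex 1.1 3.5 4.0
   vertex 3.7 2.8 2.5
  endloop
 endfacet
 facet normal -0.983 -0.018 0.181
  outer loop
   vertex 0.6 0.7 3.8
   vertex 0.2 2.5 1.8
   vertex 0.3 0.0 2.1
  endloop
 endfacet
 facet normal -0.937 0.145 0.318
  outer loop
   vertex 0.6 0.7 3.8
   vertex 1.1 3.5 4.0
   vertex 0.2 2.5 1.8
  endloop
 endfacet
 facet normal -0.271 -0.125 -0.955
  outer loop
   vertex 1.9 3.4 1.2
   vertex 0.3 0.0 2.1
   vertex 0.2 2.5 1.8
  endloop
 endfacet
 facet normal -0.155 -0.184 -0.971
  outer loop
   vertex 1.9 3.4 1.2
   vertex 3.3 3.8 0.9
   vertex 0.3 0.0 2.1
  endloop
 endfacet
 facet normal -0.508 0.843 -0.175
  outer loop
   vertex 1.9 3.4 1.2
   vertex 0.2 2.5 1.8
   vertex 1.1 3.5 4.0
  endloop
 endfacet
 facet normal -0.296 0.948 -0.118
  outer loop
   vertex 1.9 3.4 1.2
   vertex 1.1 3.5 4.0
   vertex 3.3 3.8 0.9
  endloop
 endfacet
 facet normal 0.494 0.685 0.536
  outer loop
   vertex 3.0 2.6 3.4
   vertex 3.7 2.8 2.5
   vertex 1.1 3.5 4.0
  endloop
 endfacet
 facet normal 0.250 -0.113 0.962
  outer loop
   vertex 3.0 2.6 3.4
   vertex 1.1 3.5 4.0
   vertex 0.6 0.7 3.8
  endloop
 endfacet
 facet normal 0.707 -0.566 0.424
  outer loop
   vertex 1.5 0.8 3.5
   vertex 3.7 2.8 2.5
   vertex 3.0 2.6 3.4
  endloop
 endfacet
 facet normal 0.331 -0.225 0.917
  outer loop
   vertex 1.5 0.8 3.5
   vertex 3.0 2.6 3.4
   vertex 0.6 0.7 3.8
  endloop
 endfacet
 facet normal 0.640 -0.760 -0.114
  outer loop
   vertex 1.5 0.8 3.5
   vertex 0.3 0.0 2.1
   vertex 3.7 2.8 2.5
  endloop
 endfacet
 facet normal 0.215 -0.916 0.339
  outer loop
   vertex 1.5 0.8 3.5
   vertex 0.6 0.7 3.8
   vertex 0.3 0.0 2.1
  endloop
 endfacet
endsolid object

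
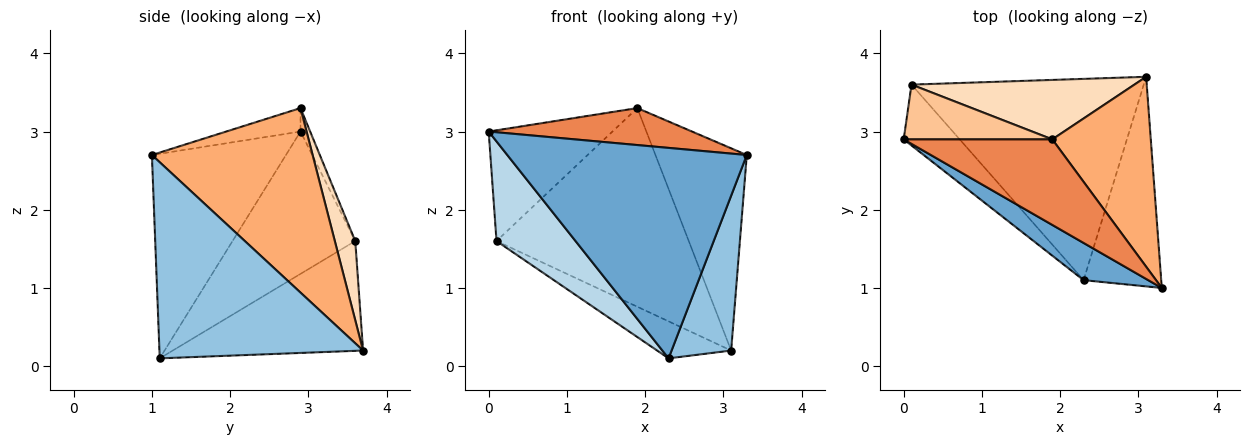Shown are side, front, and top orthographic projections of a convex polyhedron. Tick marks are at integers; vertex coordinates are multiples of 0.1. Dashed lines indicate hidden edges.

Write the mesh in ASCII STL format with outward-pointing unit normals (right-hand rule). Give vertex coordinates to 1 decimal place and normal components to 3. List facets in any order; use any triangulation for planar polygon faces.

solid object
 facet normal -0.483 -0.862 0.152
  outer loop
   vertex 2.3 1.1 0.1
   vertex 3.3 1.0 2.7
   vertex 0.0 2.9 3.0
  endloop
 endfacet
 facet normal 0.897 -0.262 -0.355
  outer loop
   vertex 2.3 1.1 0.1
   vertex 3.1 3.7 0.2
   vertex 3.3 1.0 2.7
  endloop
 endfacet
 facet normal -0.798 -0.514 -0.314
  outer loop
   vertex 0.1 3.6 1.6
   vertex 2.3 1.1 0.1
   vertex 0.0 2.9 3.0
  endloop
 endfacet
 facet normal -0.422 0.164 -0.892
  outer loop
   vertex 0.1 3.6 1.6
   vertex 3.1 3.7 0.2
   vertex 2.3 1.1 0.1
  endloop
 endfacet
 facet normal -0.143 -0.393 0.908
  outer loop
   vertex 1.9 2.9 3.3
   vertex 0.0 2.9 3.0
   vertex 3.3 1.0 2.7
  endloop
 endfacet
 facet normal 0.789 0.448 0.421
  outer loop
   vertex 1.9 2.9 3.3
   vertex 3.3 1.0 2.7
   vertex 3.1 3.7 0.2
  endloop
 endfacet
 facet normal -0.070 0.894 0.442
  outer loop
   vertex 1.9 2.9 3.3
   vertex 0.1 3.6 1.6
   vertex 0.0 2.9 3.0
  endloop
 endfacet
 facet normal 0.101 0.953 0.285
  outer loop
   vertex 1.9 2.9 3.3
   vertex 3.1 3.7 0.2
   vertex 0.1 3.6 1.6
  endloop
 endfacet
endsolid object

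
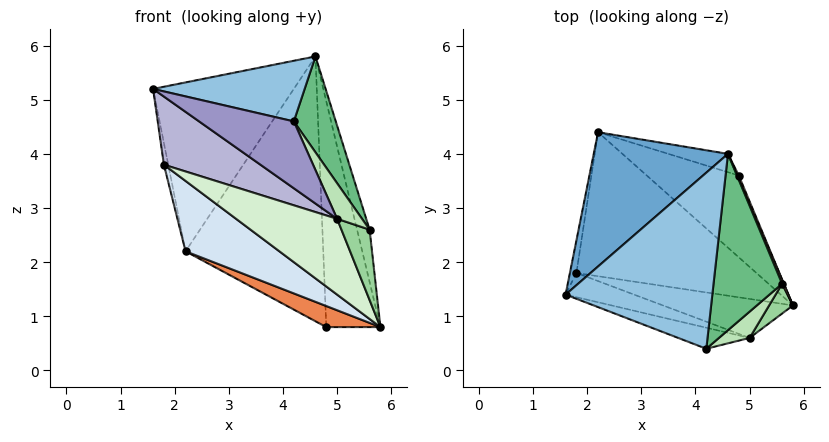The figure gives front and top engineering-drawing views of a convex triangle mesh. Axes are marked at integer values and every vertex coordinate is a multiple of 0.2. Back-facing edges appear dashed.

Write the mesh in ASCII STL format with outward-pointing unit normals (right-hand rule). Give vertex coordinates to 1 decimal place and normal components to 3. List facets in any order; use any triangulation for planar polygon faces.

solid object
 facet normal -0.626 0.610 0.485
  outer loop
   vertex 4.6 4.0 5.8
   vertex 2.2 4.4 2.2
   vertex 1.6 1.4 5.2
  endloop
 endfacet
 facet normal 0.093 -0.324 0.941
  outer loop
   vertex 4.2 0.4 4.6
   vertex 4.6 4.0 5.8
   vertex 1.6 1.4 5.2
  endloop
 endfacet
 facet normal -0.990 0.079 -0.119
  outer loop
   vertex 1.8 1.8 3.8
   vertex 1.6 1.4 5.2
   vertex 2.2 4.4 2.2
  endloop
 endfacet
 facet normal -0.595 -0.353 -0.722
  outer loop
   vertex 1.8 1.8 3.8
   vertex 2.2 4.4 2.2
   vertex 5.8 1.2 0.8
  endloop
 endfacet
 facet normal -0.513 -0.214 -0.831
  outer loop
   vertex 4.8 3.6 0.8
   vertex 5.8 1.2 0.8
   vertex 2.2 4.4 2.2
  endloop
 endfacet
 facet normal 0.923 0.385 0.006
  outer loop
   vertex 4.8 3.6 0.8
   vertex 4.6 4.0 5.8
   vertex 5.8 1.2 0.8
  endloop
 endfacet
 facet normal 0.260 0.963 -0.067
  outer loop
   vertex 4.8 3.6 0.8
   vertex 2.2 4.4 2.2
   vertex 4.6 4.0 5.8
  endloop
 endfacet
 facet normal 0.934 0.356 0.025
  outer loop
   vertex 5.6 1.6 2.6
   vertex 5.8 1.2 0.8
   vertex 4.6 4.0 5.8
  endloop
 endfacet
 facet normal 0.857 -0.246 0.452
  outer loop
   vertex 5.6 1.6 2.6
   vertex 4.6 4.0 5.8
   vertex 4.2 0.4 4.6
  endloop
 endfacet
 facet normal 0.857 -0.474 0.201
  outer loop
   vertex 5.0 0.6 2.8
   vertex 5.8 1.2 0.8
   vertex 5.6 1.6 2.6
  endloop
 endfacet
 facet normal 0.838 -0.438 0.324
  outer loop
   vertex 5.0 0.6 2.8
   vertex 5.6 1.6 2.6
   vertex 4.2 0.4 4.6
  endloop
 endfacet
 facet normal -0.430 -0.803 -0.413
  outer loop
   vertex 5.0 0.6 2.8
   vertex 1.8 1.8 3.8
   vertex 5.8 1.2 0.8
  endloop
 endfacet
 facet normal -0.400 -0.874 -0.275
  outer loop
   vertex 5.0 0.6 2.8
   vertex 4.2 0.4 4.6
   vertex 1.6 1.4 5.2
  endloop
 endfacet
 facet normal -0.416 -0.857 -0.304
  outer loop
   vertex 5.0 0.6 2.8
   vertex 1.6 1.4 5.2
   vertex 1.8 1.8 3.8
  endloop
 endfacet
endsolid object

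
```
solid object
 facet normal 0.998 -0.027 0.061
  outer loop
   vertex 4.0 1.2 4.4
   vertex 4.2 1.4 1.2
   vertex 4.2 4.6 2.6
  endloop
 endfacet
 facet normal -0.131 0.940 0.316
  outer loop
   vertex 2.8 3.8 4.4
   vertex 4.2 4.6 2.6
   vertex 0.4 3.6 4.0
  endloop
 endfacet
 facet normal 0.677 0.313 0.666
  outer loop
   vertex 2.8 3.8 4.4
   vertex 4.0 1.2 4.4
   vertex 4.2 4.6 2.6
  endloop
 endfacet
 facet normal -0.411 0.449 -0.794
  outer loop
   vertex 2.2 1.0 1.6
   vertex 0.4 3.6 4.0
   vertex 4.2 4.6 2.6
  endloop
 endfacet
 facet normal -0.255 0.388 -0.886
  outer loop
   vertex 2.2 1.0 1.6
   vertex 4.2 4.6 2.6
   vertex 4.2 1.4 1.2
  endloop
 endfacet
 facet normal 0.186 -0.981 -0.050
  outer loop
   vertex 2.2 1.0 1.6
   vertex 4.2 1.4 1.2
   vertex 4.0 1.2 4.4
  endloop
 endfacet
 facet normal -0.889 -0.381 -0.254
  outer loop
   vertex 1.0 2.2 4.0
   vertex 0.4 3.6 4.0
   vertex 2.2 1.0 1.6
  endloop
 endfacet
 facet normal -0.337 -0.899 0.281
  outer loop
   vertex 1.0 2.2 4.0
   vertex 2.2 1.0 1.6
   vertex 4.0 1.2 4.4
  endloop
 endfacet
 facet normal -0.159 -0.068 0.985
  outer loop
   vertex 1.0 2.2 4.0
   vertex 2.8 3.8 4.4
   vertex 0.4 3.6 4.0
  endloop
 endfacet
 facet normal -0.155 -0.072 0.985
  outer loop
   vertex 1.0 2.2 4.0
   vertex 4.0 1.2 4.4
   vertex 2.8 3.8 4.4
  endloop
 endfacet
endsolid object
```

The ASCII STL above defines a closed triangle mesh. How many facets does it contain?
10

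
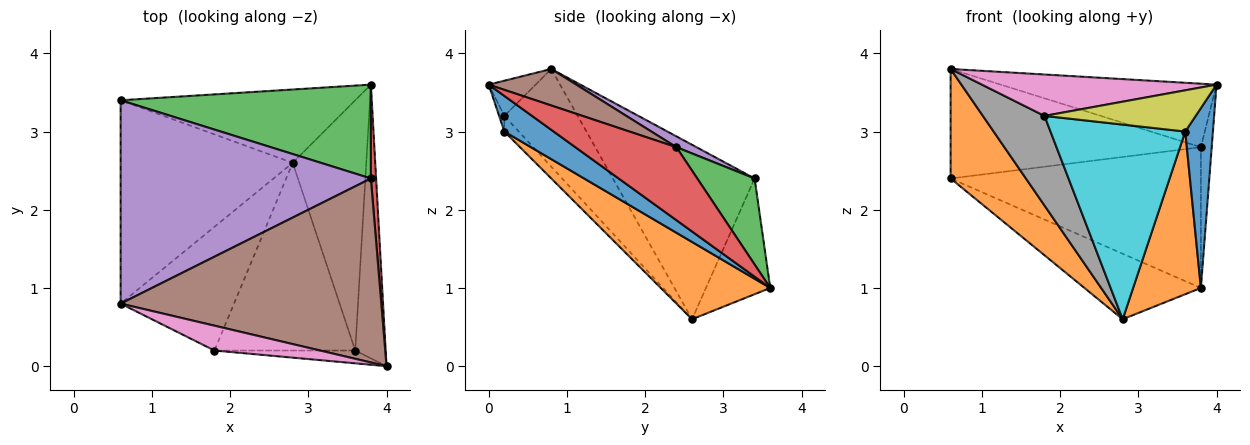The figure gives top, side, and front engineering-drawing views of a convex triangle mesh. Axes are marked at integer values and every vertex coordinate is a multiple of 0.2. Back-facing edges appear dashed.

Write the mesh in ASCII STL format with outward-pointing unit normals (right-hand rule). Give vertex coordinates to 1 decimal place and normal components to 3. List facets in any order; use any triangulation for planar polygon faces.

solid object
 facet normal -0.345 0.625 -0.700
  outer loop
   vertex 2.8 2.6 0.6
   vertex 0.6 3.4 2.4
   vertex 3.8 3.6 1.0
  endloop
 endfacet
 facet normal -0.666 -0.354 -0.657
  outer loop
   vertex 0.6 0.8 3.8
   vertex 0.6 3.4 2.4
   vertex 2.8 2.6 0.6
  endloop
 endfacet
 facet normal 0.187 0.817 0.545
  outer loop
   vertex 3.8 2.4 2.8
   vertex 3.8 3.6 1.0
   vertex 0.6 3.4 2.4
  endloop
 endfacet
 facet normal 0.992 0.106 0.071
  outer loop
   vertex 3.8 2.4 2.8
   vertex 4.0 0.0 3.6
   vertex 3.8 3.6 1.0
  endloop
 endfacet
 facet normal 0.038 0.474 0.880
  outer loop
   vertex 3.8 2.4 2.8
   vertex 0.6 3.4 2.4
   vertex 0.6 0.8 3.8
  endloop
 endfacet
 facet normal 0.131 0.323 0.937
  outer loop
   vertex 3.8 2.4 2.8
   vertex 0.6 0.8 3.8
   vertex 4.0 0.0 3.6
  endloop
 endfacet
 facet normal -0.169 -0.845 0.507
  outer loop
   vertex 1.8 0.2 3.2
   vertex 4.0 0.0 3.6
   vertex 0.6 0.8 3.8
  endloop
 endfacet
 facet normal -0.572 -0.481 -0.664
  outer loop
   vertex 1.8 0.2 3.2
   vertex 0.6 0.8 3.8
   vertex 2.8 2.6 0.6
  endloop
 endfacet
 facet normal -0.033 -0.955 -0.296
  outer loop
   vertex 3.6 0.2 3.0
   vertex 4.0 0.0 3.6
   vertex 1.8 0.2 3.2
  endloop
 endfacet
 facet normal -0.077 -0.718 -0.692
  outer loop
   vertex 3.6 0.2 3.0
   vertex 1.8 0.2 3.2
   vertex 2.8 2.6 0.6
  endloop
 endfacet
 facet normal 0.700 -0.392 -0.597
  outer loop
   vertex 3.6 0.2 3.0
   vertex 3.8 3.6 1.0
   vertex 4.0 0.0 3.6
  endloop
 endfacet
 facet normal 0.661 -0.409 -0.629
  outer loop
   vertex 3.6 0.2 3.0
   vertex 2.8 2.6 0.6
   vertex 3.8 3.6 1.0
  endloop
 endfacet
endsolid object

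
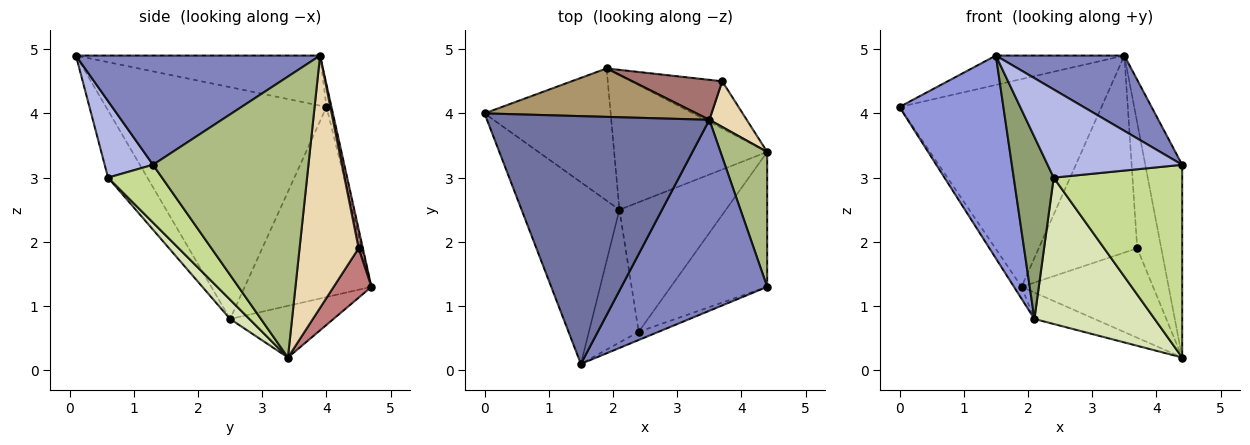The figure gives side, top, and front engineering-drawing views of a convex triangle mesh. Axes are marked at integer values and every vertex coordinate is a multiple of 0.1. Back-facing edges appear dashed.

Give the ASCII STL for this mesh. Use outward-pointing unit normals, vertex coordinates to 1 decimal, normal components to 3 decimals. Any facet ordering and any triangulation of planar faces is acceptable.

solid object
 facet normal -0.218 0.115 0.969
  outer loop
   vertex 3.5 3.9 4.9
   vertex 0.0 4.0 4.1
   vertex 1.5 0.1 4.9
  endloop
 endfacet
 facet normal 0.572 -0.301 0.763
  outer loop
   vertex 3.5 3.9 4.9
   vertex 1.5 0.1 4.9
   vertex 4.4 1.3 3.2
  endloop
 endfacet
 facet normal -0.845 -0.398 -0.357
  outer loop
   vertex 2.1 2.5 0.8
   vertex 1.5 0.1 4.9
   vertex 0.0 4.0 4.1
  endloop
 endfacet
 facet normal 0.337 -0.938 -0.087
  outer loop
   vertex 2.4 0.6 3.0
   vertex 4.4 1.3 3.2
   vertex 1.5 0.1 4.9
  endloop
 endfacet
 facet normal -0.622 -0.632 -0.461
  outer loop
   vertex 2.4 0.6 3.0
   vertex 1.5 0.1 4.9
   vertex 2.1 2.5 0.8
  endloop
 endfacet
 facet normal 0.960 0.228 0.160
  outer loop
   vertex 4.4 3.4 0.2
   vertex 3.5 3.9 4.9
   vertex 4.4 1.3 3.2
  endloop
 endfacet
 facet normal 0.325 -0.775 -0.542
  outer loop
   vertex 4.4 3.4 0.2
   vertex 4.4 1.3 3.2
   vertex 2.4 0.6 3.0
  endloop
 endfacet
 facet normal 0.119 -0.743 -0.658
  outer loop
   vertex 4.4 3.4 0.2
   vertex 2.4 0.6 3.0
   vertex 2.1 2.5 0.8
  endloop
 endfacet
 facet normal -0.024 0.974 0.227
  outer loop
   vertex 1.9 4.7 1.3
   vertex 0.0 4.0 4.1
   vertex 3.5 3.9 4.9
  endloop
 endfacet
 facet normal -0.832 0.050 -0.552
  outer loop
   vertex 1.9 4.7 1.3
   vertex 2.1 2.5 0.8
   vertex 0.0 4.0 4.1
  endloop
 endfacet
 facet normal -0.315 0.183 -0.931
  outer loop
   vertex 1.9 4.7 1.3
   vertex 4.4 3.4 0.2
   vertex 2.1 2.5 0.8
  endloop
 endfacet
 facet normal 0.917 0.374 0.136
  outer loop
   vertex 3.7 4.5 1.9
   vertex 3.5 3.9 4.9
   vertex 4.4 3.4 0.2
  endloop
 endfacet
 facet normal 0.043 0.979 0.199
  outer loop
   vertex 3.7 4.5 1.9
   vertex 1.9 4.7 1.3
   vertex 3.5 3.9 4.9
  endloop
 endfacet
 facet normal 0.246 0.857 -0.453
  outer loop
   vertex 3.7 4.5 1.9
   vertex 4.4 3.4 0.2
   vertex 1.9 4.7 1.3
  endloop
 endfacet
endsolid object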